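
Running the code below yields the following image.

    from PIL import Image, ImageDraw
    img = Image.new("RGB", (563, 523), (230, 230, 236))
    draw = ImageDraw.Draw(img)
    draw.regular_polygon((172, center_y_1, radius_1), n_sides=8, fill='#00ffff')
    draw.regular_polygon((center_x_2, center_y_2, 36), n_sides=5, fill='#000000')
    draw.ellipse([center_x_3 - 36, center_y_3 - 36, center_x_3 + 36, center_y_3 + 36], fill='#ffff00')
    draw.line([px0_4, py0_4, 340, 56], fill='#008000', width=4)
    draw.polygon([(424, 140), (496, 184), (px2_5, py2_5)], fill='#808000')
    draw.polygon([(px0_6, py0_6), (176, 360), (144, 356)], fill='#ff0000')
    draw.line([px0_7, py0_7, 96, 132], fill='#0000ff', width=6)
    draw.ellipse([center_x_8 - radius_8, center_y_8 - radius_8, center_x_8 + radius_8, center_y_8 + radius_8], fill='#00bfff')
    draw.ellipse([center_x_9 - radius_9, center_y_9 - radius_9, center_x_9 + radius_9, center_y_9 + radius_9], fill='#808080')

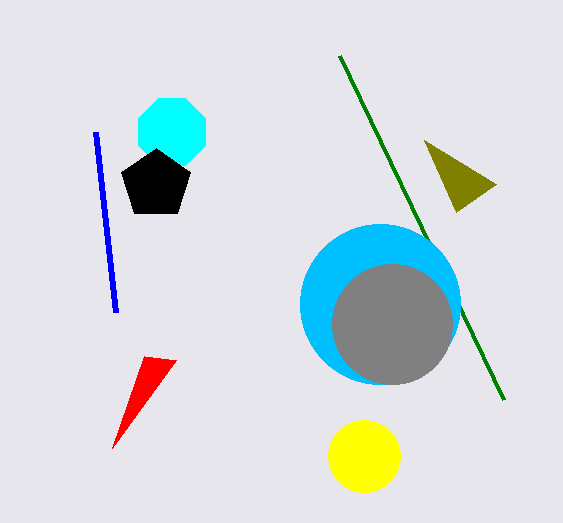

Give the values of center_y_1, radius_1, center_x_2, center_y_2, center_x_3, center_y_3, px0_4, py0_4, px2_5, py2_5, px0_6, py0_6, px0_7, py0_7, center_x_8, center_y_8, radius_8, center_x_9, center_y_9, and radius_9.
center_y_1 = 132, radius_1 = 36, center_x_2 = 156, center_y_2 = 184, center_x_3 = 364, center_y_3 = 456, px0_4 = 504, py0_4 = 400, px2_5 = 456, py2_5 = 212, px0_6 = 112, py0_6 = 448, px0_7 = 116, py0_7 = 312, center_x_8 = 380, center_y_8 = 304, radius_8 = 80, center_x_9 = 392, center_y_9 = 324, radius_9 = 60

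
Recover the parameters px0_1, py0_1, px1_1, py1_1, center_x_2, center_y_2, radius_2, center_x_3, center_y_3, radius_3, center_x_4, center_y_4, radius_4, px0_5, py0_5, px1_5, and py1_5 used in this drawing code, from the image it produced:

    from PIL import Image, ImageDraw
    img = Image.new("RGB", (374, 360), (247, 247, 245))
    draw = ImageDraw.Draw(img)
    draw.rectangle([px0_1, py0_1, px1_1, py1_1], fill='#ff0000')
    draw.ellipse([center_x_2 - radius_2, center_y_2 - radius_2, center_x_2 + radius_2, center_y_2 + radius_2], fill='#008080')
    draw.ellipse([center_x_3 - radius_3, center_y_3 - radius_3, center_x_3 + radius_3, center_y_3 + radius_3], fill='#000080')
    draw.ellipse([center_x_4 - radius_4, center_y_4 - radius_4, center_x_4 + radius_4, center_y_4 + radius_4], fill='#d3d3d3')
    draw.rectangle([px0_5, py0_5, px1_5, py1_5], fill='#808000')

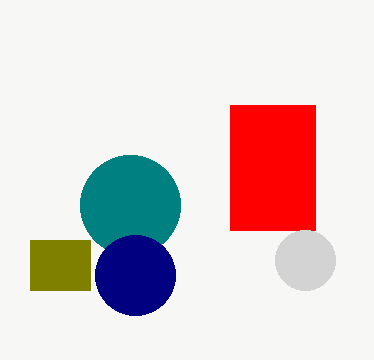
px0_1 = 230; py0_1 = 105; px1_1 = 315; py1_1 = 230; center_x_2 = 130; center_y_2 = 205; radius_2 = 50; center_x_3 = 135; center_y_3 = 275; radius_3 = 40; center_x_4 = 305; center_y_4 = 260; radius_4 = 30; px0_5 = 30; py0_5 = 240; px1_5 = 90; py1_5 = 290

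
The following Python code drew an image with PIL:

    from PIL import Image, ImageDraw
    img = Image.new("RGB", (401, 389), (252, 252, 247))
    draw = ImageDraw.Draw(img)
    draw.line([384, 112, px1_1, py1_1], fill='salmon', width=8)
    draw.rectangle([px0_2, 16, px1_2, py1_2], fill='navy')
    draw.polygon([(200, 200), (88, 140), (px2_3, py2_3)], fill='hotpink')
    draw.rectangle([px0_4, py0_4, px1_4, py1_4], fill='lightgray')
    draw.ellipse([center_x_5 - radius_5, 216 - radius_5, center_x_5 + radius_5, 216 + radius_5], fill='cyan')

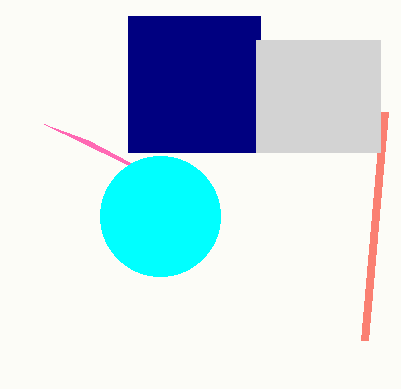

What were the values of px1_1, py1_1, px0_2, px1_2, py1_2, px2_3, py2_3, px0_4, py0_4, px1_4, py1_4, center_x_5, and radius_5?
px1_1 = 364
py1_1 = 340
px0_2 = 128
px1_2 = 260
py1_2 = 152
px2_3 = 44
py2_3 = 124
px0_4 = 256
py0_4 = 40
px1_4 = 380
py1_4 = 152
center_x_5 = 160
radius_5 = 60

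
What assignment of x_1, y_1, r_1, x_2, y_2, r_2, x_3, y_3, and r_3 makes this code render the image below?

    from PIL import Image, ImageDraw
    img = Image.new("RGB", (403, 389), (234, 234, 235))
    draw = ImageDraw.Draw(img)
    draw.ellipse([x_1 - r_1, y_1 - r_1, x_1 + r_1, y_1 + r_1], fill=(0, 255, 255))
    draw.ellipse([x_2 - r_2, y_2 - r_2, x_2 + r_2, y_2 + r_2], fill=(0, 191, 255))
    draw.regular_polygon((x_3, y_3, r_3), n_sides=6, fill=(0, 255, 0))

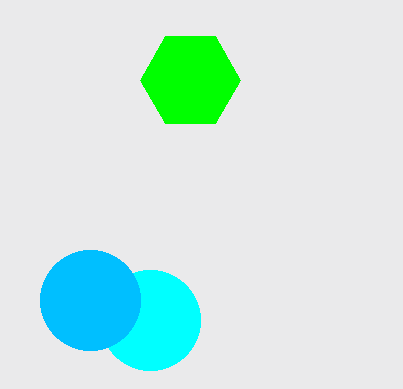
x_1 = 150, y_1 = 320, r_1 = 50, x_2 = 90, y_2 = 300, r_2 = 50, x_3 = 190, y_3 = 80, r_3 = 50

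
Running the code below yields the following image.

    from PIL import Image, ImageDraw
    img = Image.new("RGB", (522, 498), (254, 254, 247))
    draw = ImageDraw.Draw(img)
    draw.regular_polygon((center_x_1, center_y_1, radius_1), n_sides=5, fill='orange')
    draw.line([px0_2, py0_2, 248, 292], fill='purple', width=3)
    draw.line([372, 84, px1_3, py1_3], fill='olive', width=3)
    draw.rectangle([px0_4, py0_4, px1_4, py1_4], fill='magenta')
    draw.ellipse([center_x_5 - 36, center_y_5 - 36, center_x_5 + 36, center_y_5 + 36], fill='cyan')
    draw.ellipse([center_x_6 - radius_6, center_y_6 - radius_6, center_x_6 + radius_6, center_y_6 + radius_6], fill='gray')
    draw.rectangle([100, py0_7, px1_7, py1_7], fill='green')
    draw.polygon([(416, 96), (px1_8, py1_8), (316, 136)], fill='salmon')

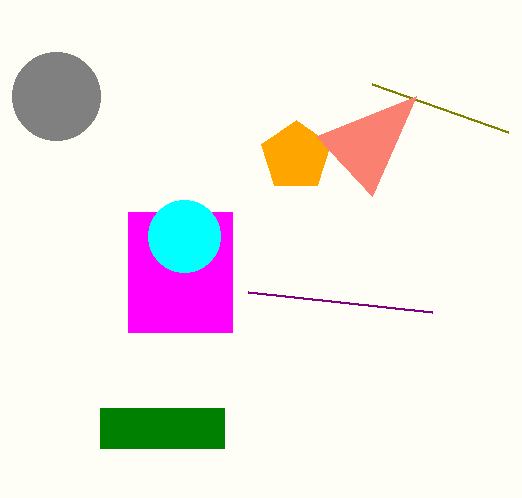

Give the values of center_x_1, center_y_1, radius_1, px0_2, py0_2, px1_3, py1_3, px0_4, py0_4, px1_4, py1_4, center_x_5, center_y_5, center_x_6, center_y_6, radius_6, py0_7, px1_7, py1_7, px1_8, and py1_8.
center_x_1 = 296; center_y_1 = 156; radius_1 = 36; px0_2 = 432; py0_2 = 312; px1_3 = 508; py1_3 = 132; px0_4 = 128; py0_4 = 212; px1_4 = 232; py1_4 = 332; center_x_5 = 184; center_y_5 = 236; center_x_6 = 56; center_y_6 = 96; radius_6 = 44; py0_7 = 408; px1_7 = 224; py1_7 = 448; px1_8 = 372; py1_8 = 196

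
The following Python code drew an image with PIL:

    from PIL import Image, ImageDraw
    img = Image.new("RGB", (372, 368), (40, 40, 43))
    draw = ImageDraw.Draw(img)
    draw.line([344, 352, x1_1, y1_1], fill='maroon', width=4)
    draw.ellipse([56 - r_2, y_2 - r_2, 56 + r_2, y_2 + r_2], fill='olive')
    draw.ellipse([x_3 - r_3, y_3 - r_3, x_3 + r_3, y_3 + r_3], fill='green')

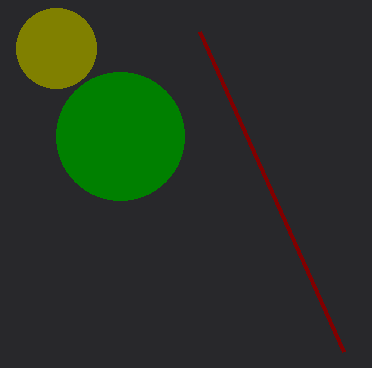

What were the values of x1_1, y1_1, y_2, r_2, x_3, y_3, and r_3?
x1_1 = 200
y1_1 = 32
y_2 = 48
r_2 = 40
x_3 = 120
y_3 = 136
r_3 = 64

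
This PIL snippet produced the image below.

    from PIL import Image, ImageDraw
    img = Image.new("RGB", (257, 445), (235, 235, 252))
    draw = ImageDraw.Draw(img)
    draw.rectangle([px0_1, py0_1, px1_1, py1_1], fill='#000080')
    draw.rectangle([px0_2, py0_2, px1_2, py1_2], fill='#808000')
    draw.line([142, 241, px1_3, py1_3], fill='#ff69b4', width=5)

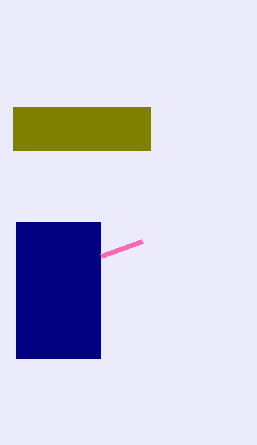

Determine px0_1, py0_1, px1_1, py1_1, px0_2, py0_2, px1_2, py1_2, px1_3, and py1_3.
px0_1 = 16; py0_1 = 222; px1_1 = 100; py1_1 = 358; px0_2 = 13; py0_2 = 107; px1_2 = 150; py1_2 = 150; px1_3 = 101; py1_3 = 256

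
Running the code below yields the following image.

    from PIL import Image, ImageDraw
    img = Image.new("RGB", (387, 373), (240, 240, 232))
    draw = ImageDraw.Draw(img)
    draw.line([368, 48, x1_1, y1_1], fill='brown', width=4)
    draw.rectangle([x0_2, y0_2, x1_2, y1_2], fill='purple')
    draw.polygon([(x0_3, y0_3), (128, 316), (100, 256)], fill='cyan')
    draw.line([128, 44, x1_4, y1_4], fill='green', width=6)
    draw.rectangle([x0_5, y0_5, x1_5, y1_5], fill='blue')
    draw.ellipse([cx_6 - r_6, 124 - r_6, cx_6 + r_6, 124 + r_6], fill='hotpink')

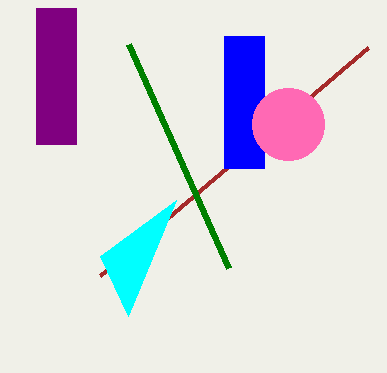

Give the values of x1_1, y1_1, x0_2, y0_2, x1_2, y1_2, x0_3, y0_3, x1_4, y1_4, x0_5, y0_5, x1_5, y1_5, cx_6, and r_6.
x1_1 = 100; y1_1 = 276; x0_2 = 36; y0_2 = 8; x1_2 = 76; y1_2 = 144; x0_3 = 176; y0_3 = 200; x1_4 = 228; y1_4 = 268; x0_5 = 224; y0_5 = 36; x1_5 = 264; y1_5 = 168; cx_6 = 288; r_6 = 36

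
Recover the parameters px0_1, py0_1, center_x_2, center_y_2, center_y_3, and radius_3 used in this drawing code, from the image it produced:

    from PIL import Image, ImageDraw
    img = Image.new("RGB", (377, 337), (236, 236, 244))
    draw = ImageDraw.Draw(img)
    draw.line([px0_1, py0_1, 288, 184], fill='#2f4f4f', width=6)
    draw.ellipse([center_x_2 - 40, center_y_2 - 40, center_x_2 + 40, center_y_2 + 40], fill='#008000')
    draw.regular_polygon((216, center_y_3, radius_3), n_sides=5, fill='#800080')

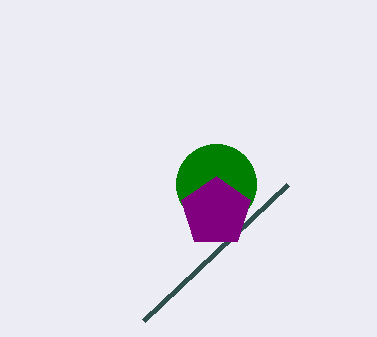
px0_1 = 144, py0_1 = 320, center_x_2 = 216, center_y_2 = 184, center_y_3 = 212, radius_3 = 36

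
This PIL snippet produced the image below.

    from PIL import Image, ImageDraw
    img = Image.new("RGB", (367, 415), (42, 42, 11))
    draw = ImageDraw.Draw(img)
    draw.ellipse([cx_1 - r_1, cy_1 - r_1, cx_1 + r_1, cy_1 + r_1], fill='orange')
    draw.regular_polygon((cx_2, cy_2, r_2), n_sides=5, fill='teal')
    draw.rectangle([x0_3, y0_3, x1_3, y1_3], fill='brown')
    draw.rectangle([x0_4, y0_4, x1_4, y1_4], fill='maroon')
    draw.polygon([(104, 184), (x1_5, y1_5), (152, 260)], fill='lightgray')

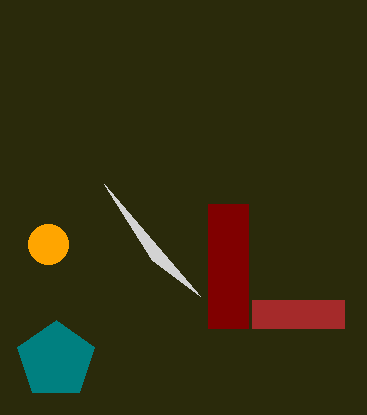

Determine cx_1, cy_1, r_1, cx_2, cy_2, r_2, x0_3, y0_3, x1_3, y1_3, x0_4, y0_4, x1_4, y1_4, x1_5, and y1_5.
cx_1 = 48, cy_1 = 244, r_1 = 20, cx_2 = 56, cy_2 = 360, r_2 = 40, x0_3 = 252, y0_3 = 300, x1_3 = 344, y1_3 = 328, x0_4 = 208, y0_4 = 204, x1_4 = 248, y1_4 = 328, x1_5 = 200, y1_5 = 296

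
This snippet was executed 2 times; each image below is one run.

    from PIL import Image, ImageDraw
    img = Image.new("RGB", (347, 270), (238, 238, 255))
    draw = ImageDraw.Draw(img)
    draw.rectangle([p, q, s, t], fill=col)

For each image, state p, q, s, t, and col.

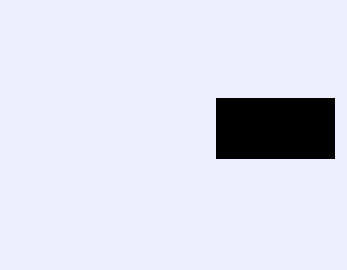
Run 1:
p = 216; q = 98; s = 334; t = 158; col = 'black'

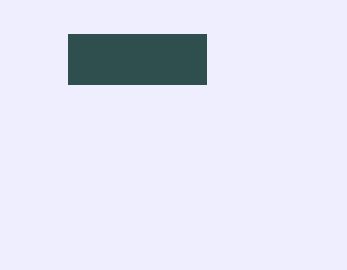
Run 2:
p = 68; q = 34; s = 206; t = 84; col = 'darkslategray'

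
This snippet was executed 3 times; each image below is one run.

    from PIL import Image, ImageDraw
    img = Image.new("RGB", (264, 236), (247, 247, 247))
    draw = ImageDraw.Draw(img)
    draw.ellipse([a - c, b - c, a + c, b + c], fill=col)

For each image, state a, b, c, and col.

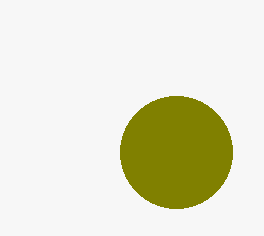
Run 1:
a = 176; b = 152; c = 56; col = 'olive'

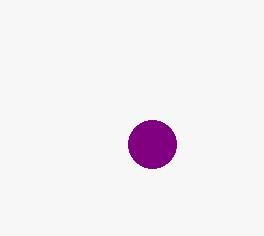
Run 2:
a = 152
b = 144
c = 24
col = 'purple'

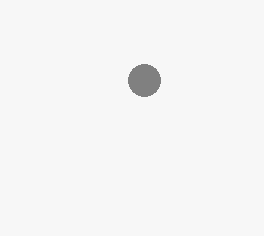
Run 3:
a = 144
b = 80
c = 16
col = 'gray'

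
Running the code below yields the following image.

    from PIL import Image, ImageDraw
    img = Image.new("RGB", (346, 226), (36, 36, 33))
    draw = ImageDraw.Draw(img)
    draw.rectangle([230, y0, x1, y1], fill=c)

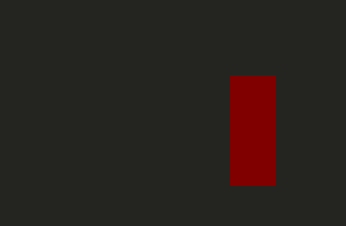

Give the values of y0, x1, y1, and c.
y0 = 75, x1 = 275, y1 = 185, c = 'maroon'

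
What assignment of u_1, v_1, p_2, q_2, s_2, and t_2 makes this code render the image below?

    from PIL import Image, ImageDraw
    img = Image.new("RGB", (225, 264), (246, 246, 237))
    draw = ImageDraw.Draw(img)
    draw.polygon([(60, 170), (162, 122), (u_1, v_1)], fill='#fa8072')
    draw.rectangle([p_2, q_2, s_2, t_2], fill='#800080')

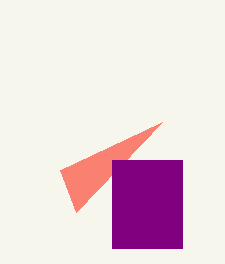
u_1 = 76
v_1 = 212
p_2 = 112
q_2 = 160
s_2 = 182
t_2 = 248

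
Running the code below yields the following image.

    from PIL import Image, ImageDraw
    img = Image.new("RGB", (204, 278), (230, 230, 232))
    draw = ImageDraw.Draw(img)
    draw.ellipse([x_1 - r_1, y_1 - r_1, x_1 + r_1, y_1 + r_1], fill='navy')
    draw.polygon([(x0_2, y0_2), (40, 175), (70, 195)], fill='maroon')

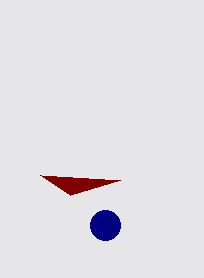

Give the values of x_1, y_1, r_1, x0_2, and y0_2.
x_1 = 105
y_1 = 225
r_1 = 15
x0_2 = 120
y0_2 = 180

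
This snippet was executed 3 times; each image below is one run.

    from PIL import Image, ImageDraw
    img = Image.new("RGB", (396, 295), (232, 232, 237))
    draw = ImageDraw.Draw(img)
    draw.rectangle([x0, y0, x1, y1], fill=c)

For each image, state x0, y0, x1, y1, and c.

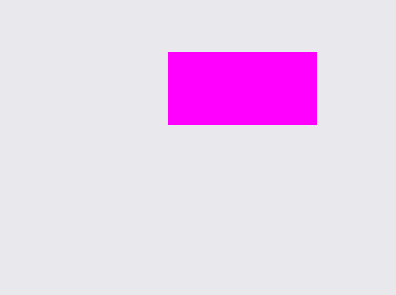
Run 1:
x0 = 168; y0 = 52; x1 = 316; y1 = 124; c = 'magenta'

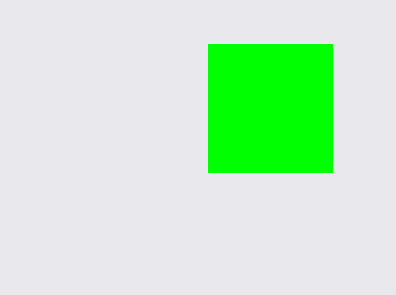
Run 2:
x0 = 208, y0 = 44, x1 = 332, y1 = 172, c = 'lime'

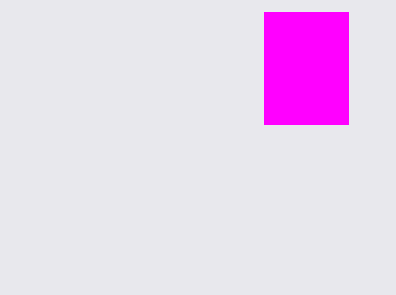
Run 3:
x0 = 264; y0 = 12; x1 = 348; y1 = 124; c = 'magenta'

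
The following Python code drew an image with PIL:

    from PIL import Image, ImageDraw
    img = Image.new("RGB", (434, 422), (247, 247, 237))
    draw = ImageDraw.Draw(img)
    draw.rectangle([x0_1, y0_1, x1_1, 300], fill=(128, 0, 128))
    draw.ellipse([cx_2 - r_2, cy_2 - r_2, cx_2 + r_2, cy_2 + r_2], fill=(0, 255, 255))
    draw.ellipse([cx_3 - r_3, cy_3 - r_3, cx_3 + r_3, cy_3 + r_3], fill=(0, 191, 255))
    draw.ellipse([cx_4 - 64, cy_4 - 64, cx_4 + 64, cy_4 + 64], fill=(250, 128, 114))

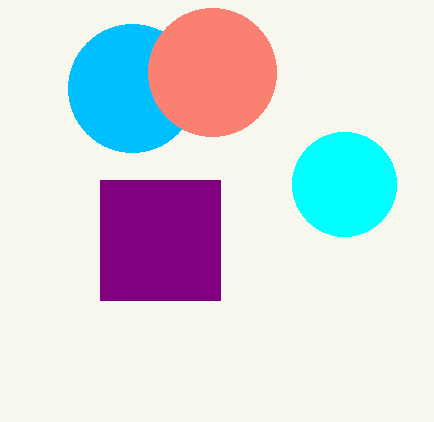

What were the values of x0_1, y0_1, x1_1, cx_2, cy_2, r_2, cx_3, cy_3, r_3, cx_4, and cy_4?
x0_1 = 100, y0_1 = 180, x1_1 = 220, cx_2 = 344, cy_2 = 184, r_2 = 52, cx_3 = 132, cy_3 = 88, r_3 = 64, cx_4 = 212, cy_4 = 72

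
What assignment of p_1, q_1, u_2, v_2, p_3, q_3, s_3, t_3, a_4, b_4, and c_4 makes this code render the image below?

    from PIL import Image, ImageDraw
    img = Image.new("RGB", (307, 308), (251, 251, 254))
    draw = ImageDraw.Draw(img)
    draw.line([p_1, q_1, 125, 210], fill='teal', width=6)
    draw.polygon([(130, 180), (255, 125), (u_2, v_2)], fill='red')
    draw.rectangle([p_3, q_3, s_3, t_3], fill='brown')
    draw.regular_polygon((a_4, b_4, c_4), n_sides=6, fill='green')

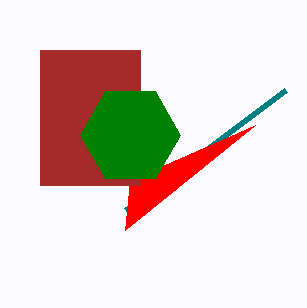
p_1 = 285; q_1 = 90; u_2 = 125; v_2 = 230; p_3 = 40; q_3 = 50; s_3 = 140; t_3 = 185; a_4 = 130; b_4 = 135; c_4 = 50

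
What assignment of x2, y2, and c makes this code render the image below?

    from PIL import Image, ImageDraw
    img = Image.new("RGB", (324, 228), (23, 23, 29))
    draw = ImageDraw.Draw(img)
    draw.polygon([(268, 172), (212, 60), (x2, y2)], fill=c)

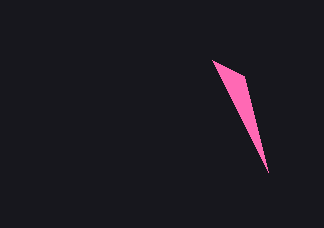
x2 = 244
y2 = 76
c = 'hotpink'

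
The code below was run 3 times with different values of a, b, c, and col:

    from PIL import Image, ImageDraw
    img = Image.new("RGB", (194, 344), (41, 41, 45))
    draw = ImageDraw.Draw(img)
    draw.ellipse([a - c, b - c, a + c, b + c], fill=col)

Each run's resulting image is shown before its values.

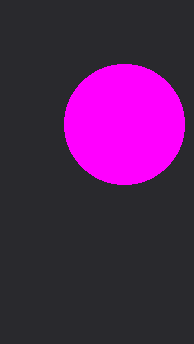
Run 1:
a = 124
b = 124
c = 60
col = 'magenta'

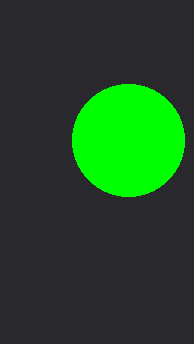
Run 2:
a = 128
b = 140
c = 56
col = 'lime'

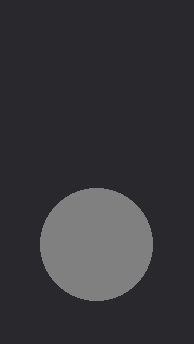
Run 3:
a = 96; b = 244; c = 56; col = 'gray'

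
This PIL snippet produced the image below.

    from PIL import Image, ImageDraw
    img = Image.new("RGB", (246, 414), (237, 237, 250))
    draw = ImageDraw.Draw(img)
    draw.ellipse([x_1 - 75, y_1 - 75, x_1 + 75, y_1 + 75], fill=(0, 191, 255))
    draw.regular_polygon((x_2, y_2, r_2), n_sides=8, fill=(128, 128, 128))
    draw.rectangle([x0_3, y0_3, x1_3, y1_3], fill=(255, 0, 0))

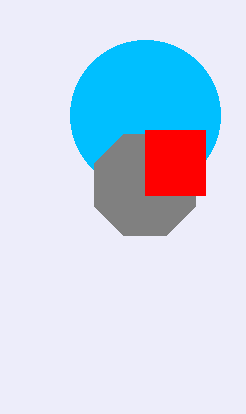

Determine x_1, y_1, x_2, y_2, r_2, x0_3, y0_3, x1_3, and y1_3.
x_1 = 145
y_1 = 115
x_2 = 145
y_2 = 185
r_2 = 55
x0_3 = 145
y0_3 = 130
x1_3 = 205
y1_3 = 195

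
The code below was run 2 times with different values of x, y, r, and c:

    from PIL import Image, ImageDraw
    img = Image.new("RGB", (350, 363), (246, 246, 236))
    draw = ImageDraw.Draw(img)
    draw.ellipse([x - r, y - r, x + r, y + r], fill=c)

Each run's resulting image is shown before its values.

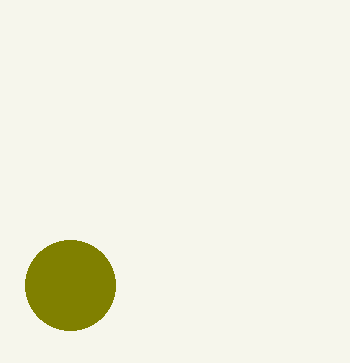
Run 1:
x = 70, y = 285, r = 45, c = 'olive'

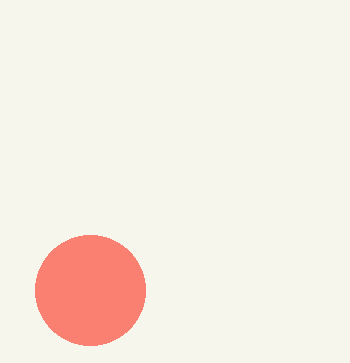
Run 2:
x = 90; y = 290; r = 55; c = 'salmon'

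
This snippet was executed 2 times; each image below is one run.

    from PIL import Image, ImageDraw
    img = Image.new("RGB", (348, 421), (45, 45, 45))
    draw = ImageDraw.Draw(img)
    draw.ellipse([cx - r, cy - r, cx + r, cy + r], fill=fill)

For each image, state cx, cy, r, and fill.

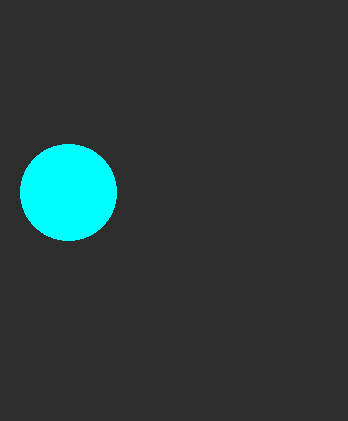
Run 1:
cx = 68
cy = 192
r = 48
fill = 'cyan'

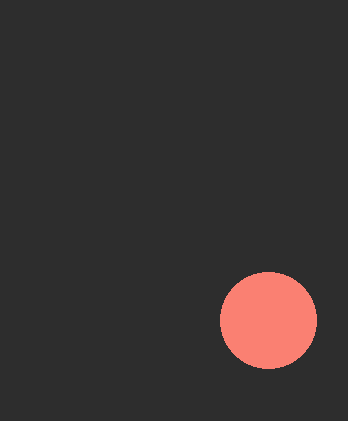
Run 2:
cx = 268, cy = 320, r = 48, fill = 'salmon'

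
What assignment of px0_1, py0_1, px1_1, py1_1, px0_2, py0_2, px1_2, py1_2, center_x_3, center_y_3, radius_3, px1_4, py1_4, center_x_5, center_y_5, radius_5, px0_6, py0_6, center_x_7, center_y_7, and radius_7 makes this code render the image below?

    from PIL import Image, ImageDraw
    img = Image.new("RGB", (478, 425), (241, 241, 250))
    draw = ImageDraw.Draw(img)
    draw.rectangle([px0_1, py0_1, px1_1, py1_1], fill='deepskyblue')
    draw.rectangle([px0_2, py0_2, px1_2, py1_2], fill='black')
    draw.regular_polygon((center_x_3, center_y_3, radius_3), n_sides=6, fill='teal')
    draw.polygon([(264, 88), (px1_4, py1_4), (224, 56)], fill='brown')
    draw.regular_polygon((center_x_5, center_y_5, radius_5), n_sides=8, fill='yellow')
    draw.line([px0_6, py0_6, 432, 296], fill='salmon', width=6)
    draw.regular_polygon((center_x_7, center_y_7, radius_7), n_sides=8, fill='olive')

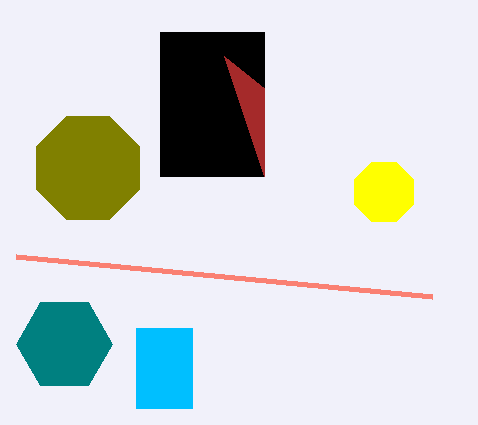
px0_1 = 136, py0_1 = 328, px1_1 = 192, py1_1 = 408, px0_2 = 160, py0_2 = 32, px1_2 = 264, py1_2 = 176, center_x_3 = 64, center_y_3 = 344, radius_3 = 48, px1_4 = 264, py1_4 = 176, center_x_5 = 384, center_y_5 = 192, radius_5 = 32, px0_6 = 16, py0_6 = 256, center_x_7 = 88, center_y_7 = 168, radius_7 = 56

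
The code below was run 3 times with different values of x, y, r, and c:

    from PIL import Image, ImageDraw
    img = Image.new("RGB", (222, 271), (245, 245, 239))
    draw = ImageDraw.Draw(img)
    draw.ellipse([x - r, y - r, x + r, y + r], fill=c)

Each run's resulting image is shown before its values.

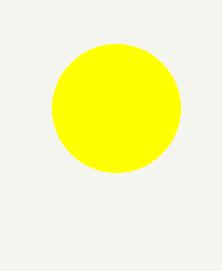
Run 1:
x = 116, y = 108, r = 64, c = 'yellow'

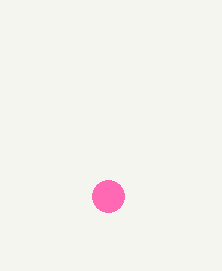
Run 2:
x = 108, y = 196, r = 16, c = 'hotpink'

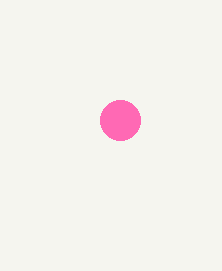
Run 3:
x = 120; y = 120; r = 20; c = 'hotpink'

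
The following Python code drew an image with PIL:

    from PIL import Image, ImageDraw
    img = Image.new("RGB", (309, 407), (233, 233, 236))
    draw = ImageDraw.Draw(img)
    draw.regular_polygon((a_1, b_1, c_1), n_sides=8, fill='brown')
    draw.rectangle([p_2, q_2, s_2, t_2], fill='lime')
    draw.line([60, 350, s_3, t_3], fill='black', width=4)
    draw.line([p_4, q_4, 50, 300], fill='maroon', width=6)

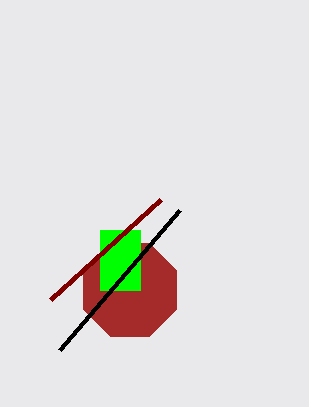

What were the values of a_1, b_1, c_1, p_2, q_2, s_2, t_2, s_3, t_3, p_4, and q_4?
a_1 = 130
b_1 = 290
c_1 = 50
p_2 = 100
q_2 = 230
s_2 = 140
t_2 = 290
s_3 = 180
t_3 = 210
p_4 = 160
q_4 = 200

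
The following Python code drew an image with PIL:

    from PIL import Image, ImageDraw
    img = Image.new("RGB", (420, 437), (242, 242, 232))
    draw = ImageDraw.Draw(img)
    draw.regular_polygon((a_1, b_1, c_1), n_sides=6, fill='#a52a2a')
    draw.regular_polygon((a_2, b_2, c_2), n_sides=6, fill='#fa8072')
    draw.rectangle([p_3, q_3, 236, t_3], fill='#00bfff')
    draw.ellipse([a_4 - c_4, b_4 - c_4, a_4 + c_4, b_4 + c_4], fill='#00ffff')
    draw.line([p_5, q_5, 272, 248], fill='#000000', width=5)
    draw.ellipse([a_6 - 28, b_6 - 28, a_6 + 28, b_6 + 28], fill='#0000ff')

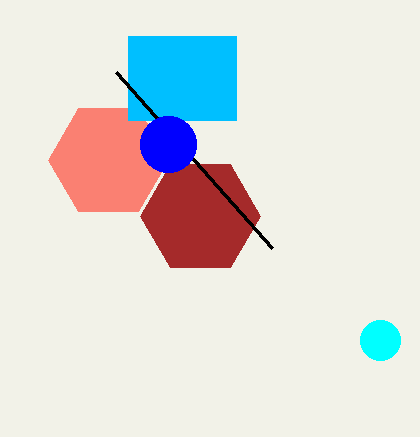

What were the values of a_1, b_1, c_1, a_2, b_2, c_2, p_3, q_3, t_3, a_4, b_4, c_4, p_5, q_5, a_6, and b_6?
a_1 = 200
b_1 = 216
c_1 = 60
a_2 = 108
b_2 = 160
c_2 = 60
p_3 = 128
q_3 = 36
t_3 = 120
a_4 = 380
b_4 = 340
c_4 = 20
p_5 = 116
q_5 = 72
a_6 = 168
b_6 = 144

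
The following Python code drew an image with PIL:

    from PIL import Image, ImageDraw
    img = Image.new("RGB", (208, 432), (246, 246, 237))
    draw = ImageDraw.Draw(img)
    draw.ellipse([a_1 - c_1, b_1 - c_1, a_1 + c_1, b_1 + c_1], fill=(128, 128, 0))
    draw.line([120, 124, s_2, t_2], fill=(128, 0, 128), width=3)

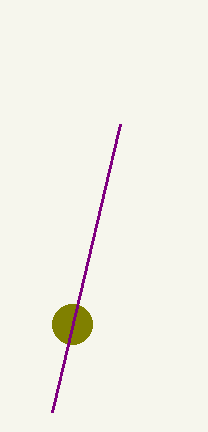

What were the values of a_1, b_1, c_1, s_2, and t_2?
a_1 = 72; b_1 = 324; c_1 = 20; s_2 = 52; t_2 = 412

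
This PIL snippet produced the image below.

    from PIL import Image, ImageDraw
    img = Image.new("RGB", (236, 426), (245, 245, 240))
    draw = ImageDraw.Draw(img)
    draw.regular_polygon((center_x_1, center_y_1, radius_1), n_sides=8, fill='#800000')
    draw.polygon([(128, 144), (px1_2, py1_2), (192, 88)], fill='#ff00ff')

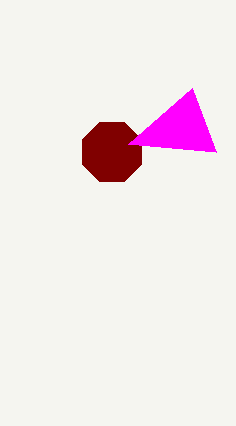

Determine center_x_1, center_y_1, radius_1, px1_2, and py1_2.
center_x_1 = 112; center_y_1 = 152; radius_1 = 32; px1_2 = 216; py1_2 = 152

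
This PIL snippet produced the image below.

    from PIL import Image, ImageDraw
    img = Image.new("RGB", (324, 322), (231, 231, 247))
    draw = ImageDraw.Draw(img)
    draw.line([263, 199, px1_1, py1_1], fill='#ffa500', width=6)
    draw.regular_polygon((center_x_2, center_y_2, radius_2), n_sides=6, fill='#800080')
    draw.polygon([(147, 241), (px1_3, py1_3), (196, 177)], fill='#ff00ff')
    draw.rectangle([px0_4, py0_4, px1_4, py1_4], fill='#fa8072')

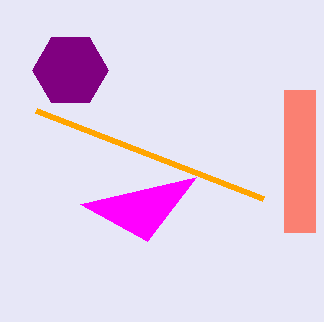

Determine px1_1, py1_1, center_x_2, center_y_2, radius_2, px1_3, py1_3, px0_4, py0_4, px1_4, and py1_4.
px1_1 = 36, py1_1 = 111, center_x_2 = 70, center_y_2 = 70, radius_2 = 38, px1_3 = 80, py1_3 = 204, px0_4 = 284, py0_4 = 90, px1_4 = 315, py1_4 = 232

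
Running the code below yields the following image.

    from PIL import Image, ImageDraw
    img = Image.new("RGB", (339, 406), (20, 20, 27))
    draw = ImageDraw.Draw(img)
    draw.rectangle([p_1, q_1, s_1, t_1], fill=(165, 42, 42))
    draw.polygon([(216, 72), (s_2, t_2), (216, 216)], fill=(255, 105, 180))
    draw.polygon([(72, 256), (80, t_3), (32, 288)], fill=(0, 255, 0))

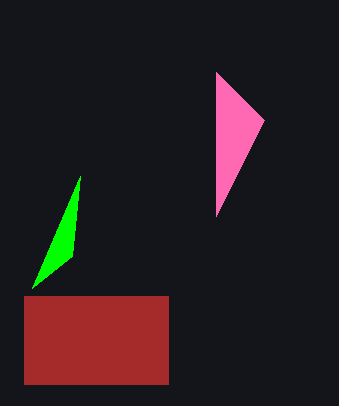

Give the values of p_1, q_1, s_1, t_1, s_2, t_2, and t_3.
p_1 = 24, q_1 = 296, s_1 = 168, t_1 = 384, s_2 = 264, t_2 = 120, t_3 = 176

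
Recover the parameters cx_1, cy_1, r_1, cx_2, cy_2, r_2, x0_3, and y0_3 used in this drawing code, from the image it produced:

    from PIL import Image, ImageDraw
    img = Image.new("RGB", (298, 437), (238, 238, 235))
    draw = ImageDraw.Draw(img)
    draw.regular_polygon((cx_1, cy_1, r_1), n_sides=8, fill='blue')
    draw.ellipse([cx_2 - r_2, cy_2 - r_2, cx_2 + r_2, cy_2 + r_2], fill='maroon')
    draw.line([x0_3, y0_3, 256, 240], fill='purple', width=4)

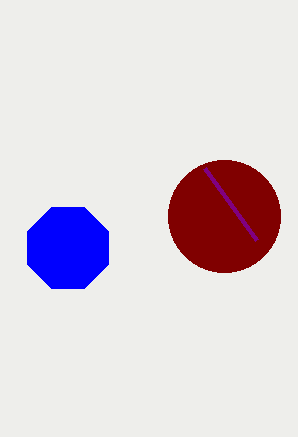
cx_1 = 68
cy_1 = 248
r_1 = 44
cx_2 = 224
cy_2 = 216
r_2 = 56
x0_3 = 204
y0_3 = 168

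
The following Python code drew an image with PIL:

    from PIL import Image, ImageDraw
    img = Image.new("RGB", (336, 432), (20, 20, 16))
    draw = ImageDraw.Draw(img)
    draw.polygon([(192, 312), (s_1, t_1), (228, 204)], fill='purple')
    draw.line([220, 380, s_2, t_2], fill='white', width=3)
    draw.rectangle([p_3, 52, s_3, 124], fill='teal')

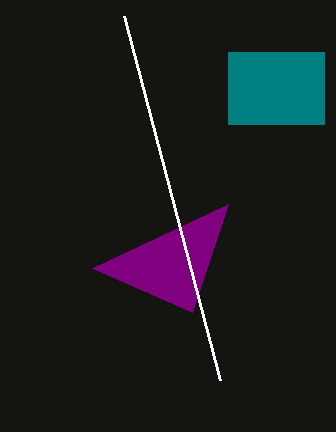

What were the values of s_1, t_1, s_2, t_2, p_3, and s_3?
s_1 = 92
t_1 = 268
s_2 = 124
t_2 = 16
p_3 = 228
s_3 = 324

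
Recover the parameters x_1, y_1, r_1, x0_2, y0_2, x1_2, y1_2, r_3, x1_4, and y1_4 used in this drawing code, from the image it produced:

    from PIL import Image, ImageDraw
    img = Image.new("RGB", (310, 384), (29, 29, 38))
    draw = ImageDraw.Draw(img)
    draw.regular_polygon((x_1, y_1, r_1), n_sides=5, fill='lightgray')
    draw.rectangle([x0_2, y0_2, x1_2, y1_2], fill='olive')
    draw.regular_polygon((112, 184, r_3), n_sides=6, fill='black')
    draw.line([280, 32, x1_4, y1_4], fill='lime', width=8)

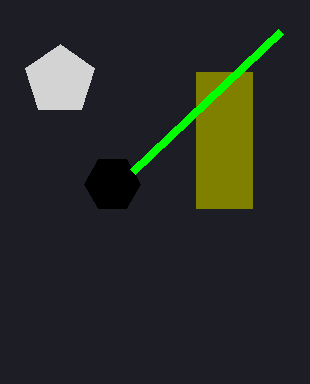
x_1 = 60
y_1 = 80
r_1 = 36
x0_2 = 196
y0_2 = 72
x1_2 = 252
y1_2 = 208
r_3 = 28
x1_4 = 132
y1_4 = 172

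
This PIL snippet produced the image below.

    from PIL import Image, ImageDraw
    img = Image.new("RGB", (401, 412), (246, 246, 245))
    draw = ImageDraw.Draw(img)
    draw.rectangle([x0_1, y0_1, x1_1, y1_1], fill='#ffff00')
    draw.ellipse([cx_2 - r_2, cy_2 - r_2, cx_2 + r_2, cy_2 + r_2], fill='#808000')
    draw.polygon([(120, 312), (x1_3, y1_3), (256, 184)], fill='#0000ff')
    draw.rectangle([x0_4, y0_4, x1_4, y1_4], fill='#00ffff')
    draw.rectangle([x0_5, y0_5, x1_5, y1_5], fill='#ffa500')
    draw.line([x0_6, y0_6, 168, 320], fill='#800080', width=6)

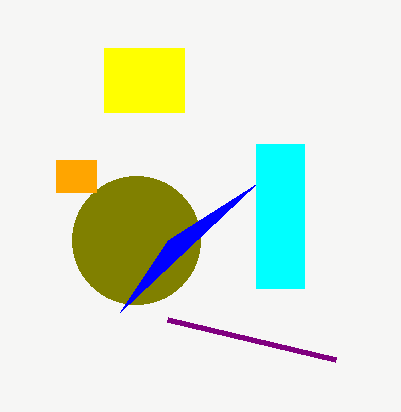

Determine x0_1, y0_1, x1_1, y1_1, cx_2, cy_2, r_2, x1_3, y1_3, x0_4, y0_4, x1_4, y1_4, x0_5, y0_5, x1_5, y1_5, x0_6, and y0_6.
x0_1 = 104; y0_1 = 48; x1_1 = 184; y1_1 = 112; cx_2 = 136; cy_2 = 240; r_2 = 64; x1_3 = 168; y1_3 = 240; x0_4 = 256; y0_4 = 144; x1_4 = 304; y1_4 = 288; x0_5 = 56; y0_5 = 160; x1_5 = 96; y1_5 = 192; x0_6 = 336; y0_6 = 360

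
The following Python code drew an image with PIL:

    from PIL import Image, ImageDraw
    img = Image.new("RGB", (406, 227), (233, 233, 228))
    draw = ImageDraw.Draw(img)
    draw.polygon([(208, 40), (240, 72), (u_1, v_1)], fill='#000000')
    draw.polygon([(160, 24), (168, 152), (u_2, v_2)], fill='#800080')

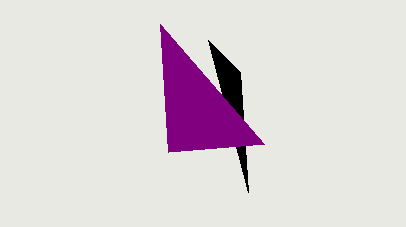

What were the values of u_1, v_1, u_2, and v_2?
u_1 = 248, v_1 = 192, u_2 = 264, v_2 = 144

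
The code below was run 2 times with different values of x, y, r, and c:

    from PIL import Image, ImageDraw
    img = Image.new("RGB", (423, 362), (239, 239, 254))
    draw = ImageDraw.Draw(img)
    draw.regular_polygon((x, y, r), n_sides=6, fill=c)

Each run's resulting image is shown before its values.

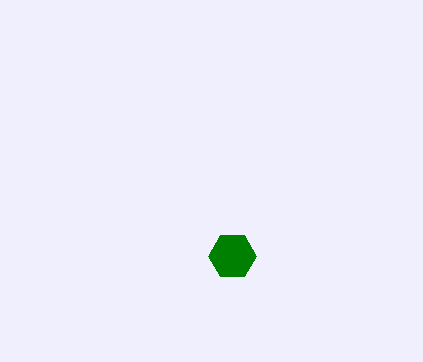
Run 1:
x = 232, y = 256, r = 24, c = 'green'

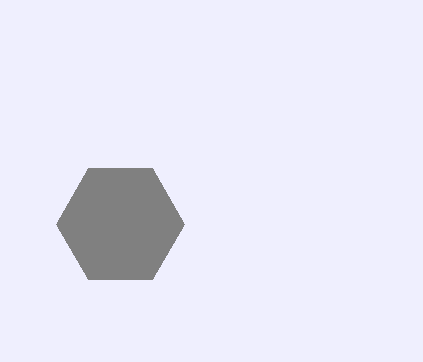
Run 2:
x = 120
y = 224
r = 64
c = 'gray'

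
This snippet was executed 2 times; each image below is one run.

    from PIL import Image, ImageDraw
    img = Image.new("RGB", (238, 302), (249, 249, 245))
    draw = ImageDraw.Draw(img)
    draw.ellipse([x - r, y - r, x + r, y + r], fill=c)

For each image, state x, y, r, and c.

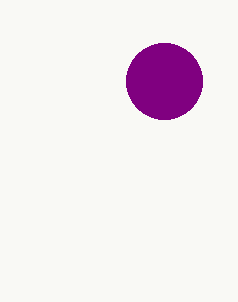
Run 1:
x = 164, y = 81, r = 38, c = 'purple'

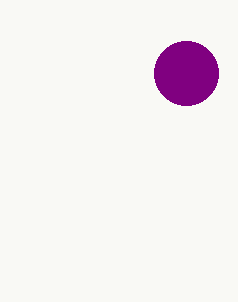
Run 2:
x = 186
y = 73
r = 32
c = 'purple'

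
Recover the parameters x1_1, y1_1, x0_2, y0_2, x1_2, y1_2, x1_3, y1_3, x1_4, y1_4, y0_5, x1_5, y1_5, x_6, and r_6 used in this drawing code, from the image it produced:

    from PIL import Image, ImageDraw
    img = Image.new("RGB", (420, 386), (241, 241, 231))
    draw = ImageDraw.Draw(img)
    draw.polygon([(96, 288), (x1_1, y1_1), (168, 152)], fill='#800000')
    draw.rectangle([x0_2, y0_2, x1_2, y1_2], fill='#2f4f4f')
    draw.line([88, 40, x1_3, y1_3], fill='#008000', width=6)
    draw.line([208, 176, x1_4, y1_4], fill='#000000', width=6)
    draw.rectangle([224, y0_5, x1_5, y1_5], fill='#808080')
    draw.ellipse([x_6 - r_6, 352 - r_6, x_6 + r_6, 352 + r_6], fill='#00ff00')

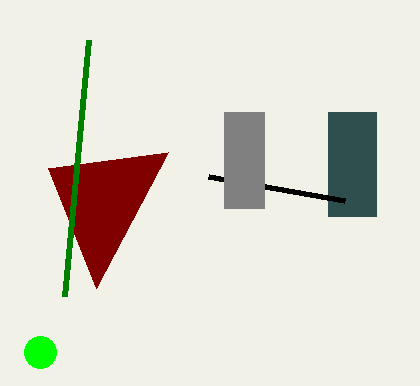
x1_1 = 48, y1_1 = 168, x0_2 = 328, y0_2 = 112, x1_2 = 376, y1_2 = 216, x1_3 = 64, y1_3 = 296, x1_4 = 344, y1_4 = 200, y0_5 = 112, x1_5 = 264, y1_5 = 208, x_6 = 40, r_6 = 16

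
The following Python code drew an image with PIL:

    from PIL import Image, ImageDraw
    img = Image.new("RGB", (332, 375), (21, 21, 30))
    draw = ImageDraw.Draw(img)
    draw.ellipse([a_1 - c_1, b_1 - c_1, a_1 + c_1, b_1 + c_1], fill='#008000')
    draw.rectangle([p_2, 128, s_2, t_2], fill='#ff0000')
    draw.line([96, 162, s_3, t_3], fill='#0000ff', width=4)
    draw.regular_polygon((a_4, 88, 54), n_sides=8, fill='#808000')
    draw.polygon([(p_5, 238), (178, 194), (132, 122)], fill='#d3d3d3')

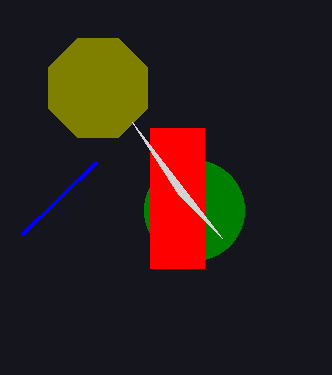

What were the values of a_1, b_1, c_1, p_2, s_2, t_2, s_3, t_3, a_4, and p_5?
a_1 = 194, b_1 = 210, c_1 = 50, p_2 = 150, s_2 = 204, t_2 = 268, s_3 = 22, t_3 = 234, a_4 = 98, p_5 = 222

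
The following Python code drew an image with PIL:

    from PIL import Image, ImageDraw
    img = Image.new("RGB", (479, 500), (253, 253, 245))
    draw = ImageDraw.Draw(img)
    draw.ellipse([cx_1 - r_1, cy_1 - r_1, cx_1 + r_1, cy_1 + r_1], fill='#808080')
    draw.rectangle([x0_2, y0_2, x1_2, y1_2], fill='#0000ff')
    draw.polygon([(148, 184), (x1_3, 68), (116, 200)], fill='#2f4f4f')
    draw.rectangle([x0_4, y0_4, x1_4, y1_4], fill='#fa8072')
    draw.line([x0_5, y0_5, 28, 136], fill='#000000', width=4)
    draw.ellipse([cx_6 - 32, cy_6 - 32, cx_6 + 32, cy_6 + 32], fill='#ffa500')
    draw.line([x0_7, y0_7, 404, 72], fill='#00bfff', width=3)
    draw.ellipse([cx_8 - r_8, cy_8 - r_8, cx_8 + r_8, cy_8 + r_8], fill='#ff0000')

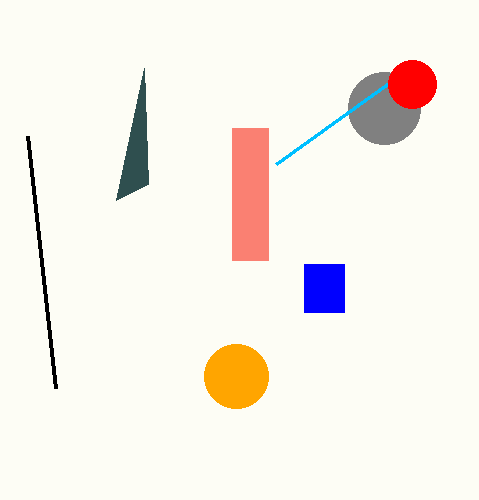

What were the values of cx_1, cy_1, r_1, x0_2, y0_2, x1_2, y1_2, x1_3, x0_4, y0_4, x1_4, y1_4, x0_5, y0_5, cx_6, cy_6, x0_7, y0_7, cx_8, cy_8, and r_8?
cx_1 = 384
cy_1 = 108
r_1 = 36
x0_2 = 304
y0_2 = 264
x1_2 = 344
y1_2 = 312
x1_3 = 144
x0_4 = 232
y0_4 = 128
x1_4 = 268
y1_4 = 260
x0_5 = 56
y0_5 = 388
cx_6 = 236
cy_6 = 376
x0_7 = 276
y0_7 = 164
cx_8 = 412
cy_8 = 84
r_8 = 24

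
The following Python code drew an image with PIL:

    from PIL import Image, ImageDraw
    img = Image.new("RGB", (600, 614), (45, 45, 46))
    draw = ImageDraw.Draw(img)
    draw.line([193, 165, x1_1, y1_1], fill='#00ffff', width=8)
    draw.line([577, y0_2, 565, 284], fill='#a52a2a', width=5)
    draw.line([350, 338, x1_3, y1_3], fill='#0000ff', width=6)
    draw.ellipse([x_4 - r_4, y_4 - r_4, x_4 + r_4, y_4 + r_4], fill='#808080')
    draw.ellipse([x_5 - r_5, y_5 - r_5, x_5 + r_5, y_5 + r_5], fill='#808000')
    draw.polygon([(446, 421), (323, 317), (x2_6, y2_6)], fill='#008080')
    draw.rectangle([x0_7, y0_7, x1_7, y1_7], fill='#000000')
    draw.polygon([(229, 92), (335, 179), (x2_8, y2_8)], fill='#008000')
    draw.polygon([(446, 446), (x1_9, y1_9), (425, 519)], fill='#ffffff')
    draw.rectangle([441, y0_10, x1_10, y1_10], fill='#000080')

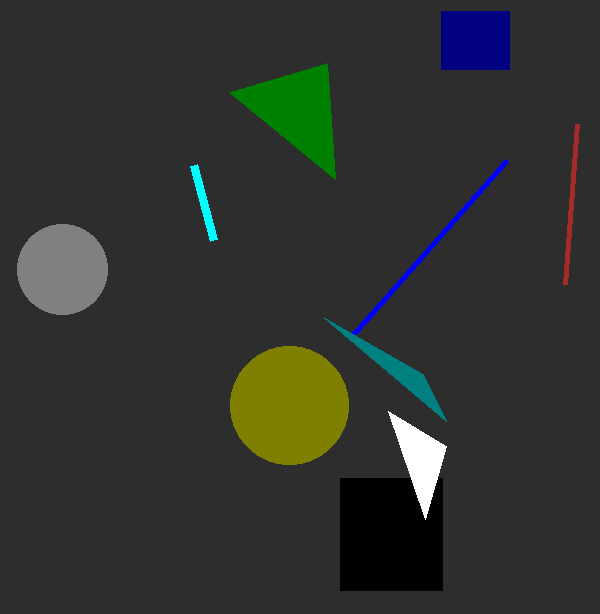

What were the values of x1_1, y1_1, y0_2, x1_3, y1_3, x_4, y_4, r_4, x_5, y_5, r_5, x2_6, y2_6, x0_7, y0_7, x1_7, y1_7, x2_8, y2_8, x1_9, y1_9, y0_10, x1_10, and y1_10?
x1_1 = 213, y1_1 = 240, y0_2 = 124, x1_3 = 507, y1_3 = 160, x_4 = 62, y_4 = 269, r_4 = 45, x_5 = 289, y_5 = 405, r_5 = 59, x2_6 = 423, y2_6 = 374, x0_7 = 340, y0_7 = 478, x1_7 = 442, y1_7 = 590, x2_8 = 327, y2_8 = 63, x1_9 = 388, y1_9 = 411, y0_10 = 11, x1_10 = 509, y1_10 = 69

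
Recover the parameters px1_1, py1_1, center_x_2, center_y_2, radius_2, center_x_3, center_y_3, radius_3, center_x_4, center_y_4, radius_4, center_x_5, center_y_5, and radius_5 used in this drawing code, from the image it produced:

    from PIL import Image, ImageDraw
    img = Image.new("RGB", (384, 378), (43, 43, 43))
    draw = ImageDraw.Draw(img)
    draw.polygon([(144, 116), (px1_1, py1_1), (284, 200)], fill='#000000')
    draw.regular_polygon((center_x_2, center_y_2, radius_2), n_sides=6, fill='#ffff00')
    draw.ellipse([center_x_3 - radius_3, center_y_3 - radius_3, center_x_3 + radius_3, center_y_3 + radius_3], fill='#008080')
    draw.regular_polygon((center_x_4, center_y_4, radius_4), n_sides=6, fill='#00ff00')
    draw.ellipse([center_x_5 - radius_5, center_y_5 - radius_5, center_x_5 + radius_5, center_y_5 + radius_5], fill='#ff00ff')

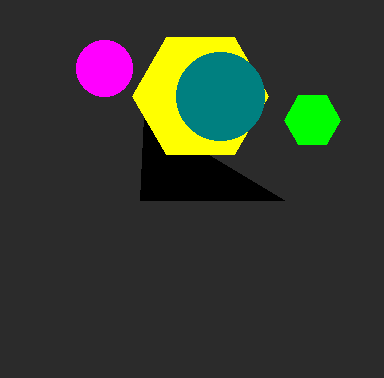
px1_1 = 140; py1_1 = 200; center_x_2 = 200; center_y_2 = 96; radius_2 = 68; center_x_3 = 220; center_y_3 = 96; radius_3 = 44; center_x_4 = 312; center_y_4 = 120; radius_4 = 28; center_x_5 = 104; center_y_5 = 68; radius_5 = 28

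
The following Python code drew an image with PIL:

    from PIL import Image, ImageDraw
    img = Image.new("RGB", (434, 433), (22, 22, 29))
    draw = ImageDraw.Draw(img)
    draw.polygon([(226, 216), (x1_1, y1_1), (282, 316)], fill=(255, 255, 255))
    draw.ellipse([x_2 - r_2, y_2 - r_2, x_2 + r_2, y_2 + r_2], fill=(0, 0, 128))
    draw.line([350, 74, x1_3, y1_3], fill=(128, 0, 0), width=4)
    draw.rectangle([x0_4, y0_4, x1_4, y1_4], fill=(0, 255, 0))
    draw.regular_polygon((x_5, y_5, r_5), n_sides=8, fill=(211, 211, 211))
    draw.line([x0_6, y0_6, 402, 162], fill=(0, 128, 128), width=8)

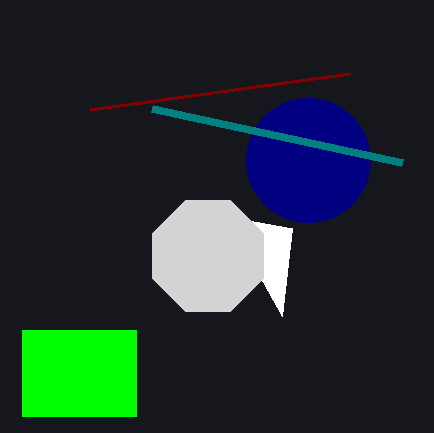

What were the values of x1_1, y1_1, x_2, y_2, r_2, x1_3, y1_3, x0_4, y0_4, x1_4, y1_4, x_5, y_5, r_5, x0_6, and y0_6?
x1_1 = 292, y1_1 = 228, x_2 = 308, y_2 = 160, r_2 = 62, x1_3 = 90, y1_3 = 110, x0_4 = 22, y0_4 = 330, x1_4 = 136, y1_4 = 416, x_5 = 208, y_5 = 256, r_5 = 60, x0_6 = 152, y0_6 = 108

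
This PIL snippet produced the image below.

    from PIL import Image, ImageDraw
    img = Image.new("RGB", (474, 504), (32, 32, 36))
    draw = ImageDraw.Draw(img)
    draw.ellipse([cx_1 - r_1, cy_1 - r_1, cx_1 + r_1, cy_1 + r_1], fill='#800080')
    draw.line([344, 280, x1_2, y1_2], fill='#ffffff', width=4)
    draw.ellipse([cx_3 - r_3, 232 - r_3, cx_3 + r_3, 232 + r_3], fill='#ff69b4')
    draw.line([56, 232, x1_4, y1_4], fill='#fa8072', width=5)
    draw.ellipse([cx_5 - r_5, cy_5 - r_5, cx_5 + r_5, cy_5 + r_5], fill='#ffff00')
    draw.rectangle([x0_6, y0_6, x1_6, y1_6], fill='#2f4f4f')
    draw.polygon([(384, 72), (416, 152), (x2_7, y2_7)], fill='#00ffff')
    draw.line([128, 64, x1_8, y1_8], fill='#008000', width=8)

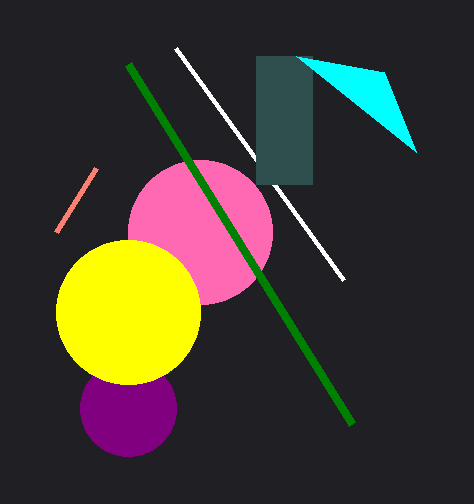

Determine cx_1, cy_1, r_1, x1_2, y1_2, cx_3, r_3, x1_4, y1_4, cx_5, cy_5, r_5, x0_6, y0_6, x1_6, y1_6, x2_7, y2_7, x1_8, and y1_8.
cx_1 = 128; cy_1 = 408; r_1 = 48; x1_2 = 176; y1_2 = 48; cx_3 = 200; r_3 = 72; x1_4 = 96; y1_4 = 168; cx_5 = 128; cy_5 = 312; r_5 = 72; x0_6 = 256; y0_6 = 56; x1_6 = 312; y1_6 = 184; x2_7 = 296; y2_7 = 56; x1_8 = 352; y1_8 = 424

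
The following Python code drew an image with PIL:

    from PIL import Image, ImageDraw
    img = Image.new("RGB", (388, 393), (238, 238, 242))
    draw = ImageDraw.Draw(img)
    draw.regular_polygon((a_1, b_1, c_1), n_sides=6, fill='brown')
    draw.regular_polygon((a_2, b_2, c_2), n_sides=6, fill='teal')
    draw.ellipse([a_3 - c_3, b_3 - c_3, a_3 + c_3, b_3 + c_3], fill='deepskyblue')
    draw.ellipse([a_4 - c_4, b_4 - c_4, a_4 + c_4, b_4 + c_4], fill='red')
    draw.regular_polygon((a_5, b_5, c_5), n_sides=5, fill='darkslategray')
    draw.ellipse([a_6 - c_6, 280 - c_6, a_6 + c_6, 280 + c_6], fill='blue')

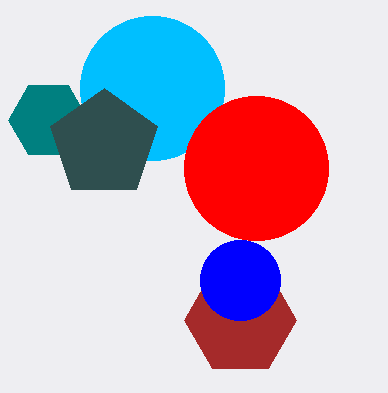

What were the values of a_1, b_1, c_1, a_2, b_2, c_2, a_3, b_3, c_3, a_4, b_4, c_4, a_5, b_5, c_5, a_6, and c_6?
a_1 = 240
b_1 = 320
c_1 = 56
a_2 = 48
b_2 = 120
c_2 = 40
a_3 = 152
b_3 = 88
c_3 = 72
a_4 = 256
b_4 = 168
c_4 = 72
a_5 = 104
b_5 = 144
c_5 = 56
a_6 = 240
c_6 = 40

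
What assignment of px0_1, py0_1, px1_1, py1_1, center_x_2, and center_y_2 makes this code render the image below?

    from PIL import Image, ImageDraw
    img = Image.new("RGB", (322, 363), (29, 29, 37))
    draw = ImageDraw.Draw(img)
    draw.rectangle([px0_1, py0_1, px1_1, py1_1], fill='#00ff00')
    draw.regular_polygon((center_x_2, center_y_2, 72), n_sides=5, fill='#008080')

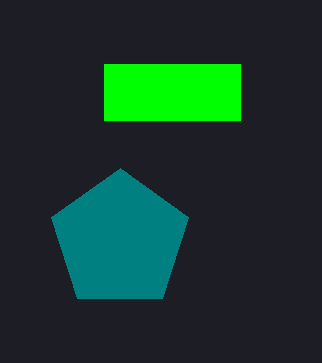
px0_1 = 104, py0_1 = 64, px1_1 = 240, py1_1 = 120, center_x_2 = 120, center_y_2 = 240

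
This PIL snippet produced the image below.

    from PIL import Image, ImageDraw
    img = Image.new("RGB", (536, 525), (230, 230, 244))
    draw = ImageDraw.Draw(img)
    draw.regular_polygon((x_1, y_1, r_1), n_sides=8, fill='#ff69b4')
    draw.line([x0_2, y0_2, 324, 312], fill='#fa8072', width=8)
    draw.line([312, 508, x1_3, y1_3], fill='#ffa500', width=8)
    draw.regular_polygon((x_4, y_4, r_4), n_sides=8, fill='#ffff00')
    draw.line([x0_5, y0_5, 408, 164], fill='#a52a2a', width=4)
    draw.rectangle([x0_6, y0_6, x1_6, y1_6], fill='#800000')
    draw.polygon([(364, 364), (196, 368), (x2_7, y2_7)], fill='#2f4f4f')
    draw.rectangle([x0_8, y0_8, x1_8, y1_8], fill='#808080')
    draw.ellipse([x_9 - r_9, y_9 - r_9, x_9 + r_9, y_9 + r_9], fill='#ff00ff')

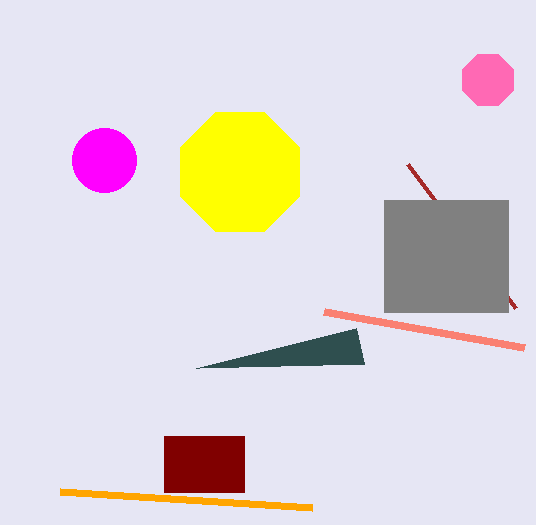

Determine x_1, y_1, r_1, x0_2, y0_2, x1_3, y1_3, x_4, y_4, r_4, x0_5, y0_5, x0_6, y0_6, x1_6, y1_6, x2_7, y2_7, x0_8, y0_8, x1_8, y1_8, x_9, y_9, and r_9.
x_1 = 488; y_1 = 80; r_1 = 28; x0_2 = 524; y0_2 = 348; x1_3 = 60; y1_3 = 492; x_4 = 240; y_4 = 172; r_4 = 64; x0_5 = 516; y0_5 = 308; x0_6 = 164; y0_6 = 436; x1_6 = 244; y1_6 = 492; x2_7 = 356; y2_7 = 328; x0_8 = 384; y0_8 = 200; x1_8 = 508; y1_8 = 312; x_9 = 104; y_9 = 160; r_9 = 32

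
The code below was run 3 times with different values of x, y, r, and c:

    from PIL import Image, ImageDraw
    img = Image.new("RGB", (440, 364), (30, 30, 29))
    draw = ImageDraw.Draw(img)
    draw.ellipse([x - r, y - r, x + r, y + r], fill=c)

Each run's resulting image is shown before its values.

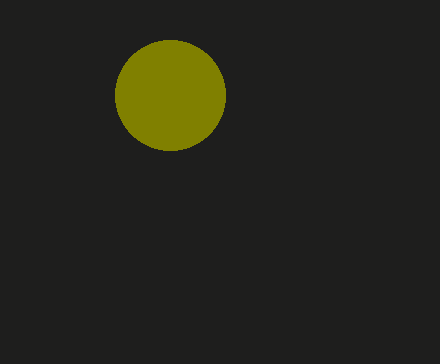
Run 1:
x = 170, y = 95, r = 55, c = 'olive'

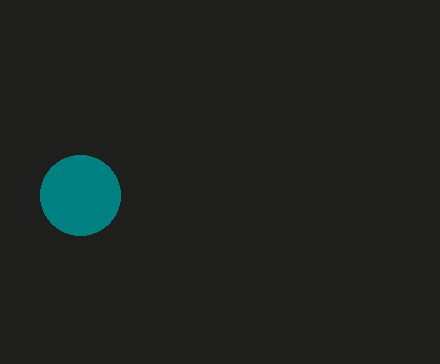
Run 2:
x = 80; y = 195; r = 40; c = 'teal'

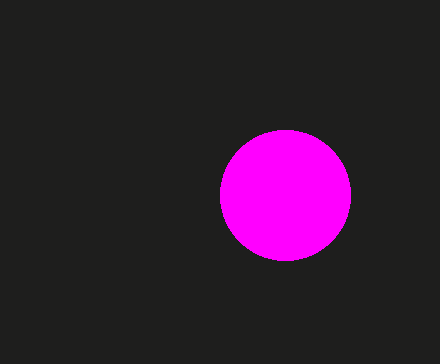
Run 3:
x = 285; y = 195; r = 65; c = 'magenta'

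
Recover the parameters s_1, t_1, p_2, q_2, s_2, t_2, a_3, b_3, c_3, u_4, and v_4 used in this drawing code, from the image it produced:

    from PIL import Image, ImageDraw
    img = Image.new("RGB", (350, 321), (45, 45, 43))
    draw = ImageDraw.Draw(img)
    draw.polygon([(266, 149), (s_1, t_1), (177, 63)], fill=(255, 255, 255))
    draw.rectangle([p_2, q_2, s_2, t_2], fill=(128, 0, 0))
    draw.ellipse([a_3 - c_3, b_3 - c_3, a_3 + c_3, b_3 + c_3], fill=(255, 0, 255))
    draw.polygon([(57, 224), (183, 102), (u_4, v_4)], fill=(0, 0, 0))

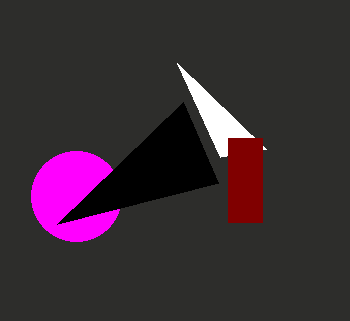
s_1 = 220; t_1 = 157; p_2 = 228; q_2 = 138; s_2 = 262; t_2 = 222; a_3 = 76; b_3 = 196; c_3 = 45; u_4 = 218; v_4 = 183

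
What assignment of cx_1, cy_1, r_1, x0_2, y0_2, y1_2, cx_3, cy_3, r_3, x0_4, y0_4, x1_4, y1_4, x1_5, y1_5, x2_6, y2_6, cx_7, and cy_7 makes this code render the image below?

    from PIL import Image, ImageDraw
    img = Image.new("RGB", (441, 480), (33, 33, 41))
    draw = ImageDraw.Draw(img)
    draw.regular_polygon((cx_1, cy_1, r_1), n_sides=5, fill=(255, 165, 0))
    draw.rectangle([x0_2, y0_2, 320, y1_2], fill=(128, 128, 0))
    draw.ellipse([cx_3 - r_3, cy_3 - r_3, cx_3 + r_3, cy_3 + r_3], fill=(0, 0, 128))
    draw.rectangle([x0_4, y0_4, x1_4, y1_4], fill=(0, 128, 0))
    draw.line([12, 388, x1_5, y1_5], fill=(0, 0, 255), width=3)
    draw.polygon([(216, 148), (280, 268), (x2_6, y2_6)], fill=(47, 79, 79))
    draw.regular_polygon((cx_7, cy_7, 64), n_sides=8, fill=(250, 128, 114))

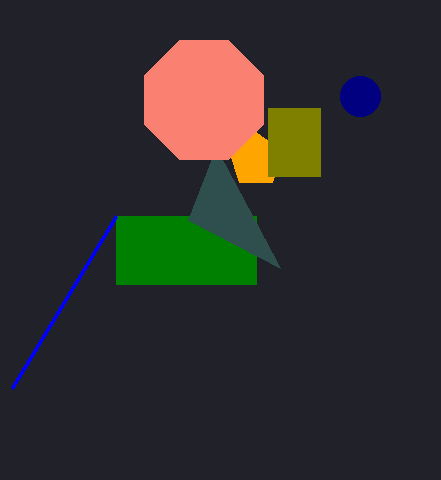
cx_1 = 256, cy_1 = 160, r_1 = 28, x0_2 = 268, y0_2 = 108, y1_2 = 176, cx_3 = 360, cy_3 = 96, r_3 = 20, x0_4 = 116, y0_4 = 216, x1_4 = 256, y1_4 = 284, x1_5 = 116, y1_5 = 216, x2_6 = 188, y2_6 = 220, cx_7 = 204, cy_7 = 100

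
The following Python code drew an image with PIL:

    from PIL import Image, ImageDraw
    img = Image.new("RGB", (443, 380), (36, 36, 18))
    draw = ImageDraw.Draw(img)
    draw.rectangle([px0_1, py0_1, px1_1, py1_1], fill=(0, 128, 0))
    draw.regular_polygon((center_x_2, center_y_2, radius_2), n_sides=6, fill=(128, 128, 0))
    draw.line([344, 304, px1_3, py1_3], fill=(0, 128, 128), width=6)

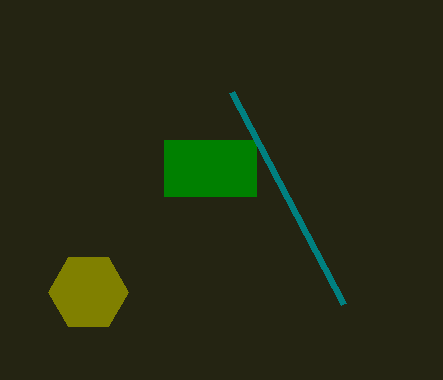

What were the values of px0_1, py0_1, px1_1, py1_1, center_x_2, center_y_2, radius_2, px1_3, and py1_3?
px0_1 = 164
py0_1 = 140
px1_1 = 256
py1_1 = 196
center_x_2 = 88
center_y_2 = 292
radius_2 = 40
px1_3 = 232
py1_3 = 92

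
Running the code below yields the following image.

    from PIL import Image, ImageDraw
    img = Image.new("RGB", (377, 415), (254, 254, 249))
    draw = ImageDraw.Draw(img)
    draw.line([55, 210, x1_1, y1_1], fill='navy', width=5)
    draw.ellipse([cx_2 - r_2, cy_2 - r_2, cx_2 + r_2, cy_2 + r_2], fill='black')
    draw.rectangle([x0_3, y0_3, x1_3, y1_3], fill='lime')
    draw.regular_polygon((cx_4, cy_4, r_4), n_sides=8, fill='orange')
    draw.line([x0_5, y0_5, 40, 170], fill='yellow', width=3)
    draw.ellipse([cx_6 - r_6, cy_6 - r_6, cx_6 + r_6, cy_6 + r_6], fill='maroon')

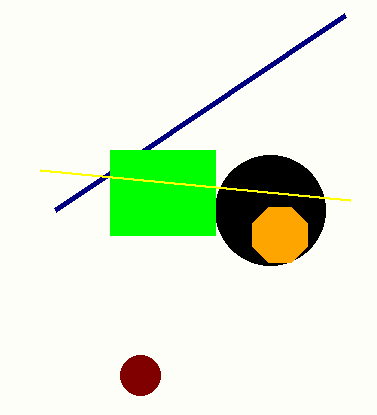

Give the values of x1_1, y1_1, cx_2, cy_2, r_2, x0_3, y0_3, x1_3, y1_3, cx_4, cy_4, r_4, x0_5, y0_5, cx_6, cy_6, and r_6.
x1_1 = 345
y1_1 = 15
cx_2 = 270
cy_2 = 210
r_2 = 55
x0_3 = 110
y0_3 = 150
x1_3 = 215
y1_3 = 235
cx_4 = 280
cy_4 = 235
r_4 = 30
x0_5 = 350
y0_5 = 200
cx_6 = 140
cy_6 = 375
r_6 = 20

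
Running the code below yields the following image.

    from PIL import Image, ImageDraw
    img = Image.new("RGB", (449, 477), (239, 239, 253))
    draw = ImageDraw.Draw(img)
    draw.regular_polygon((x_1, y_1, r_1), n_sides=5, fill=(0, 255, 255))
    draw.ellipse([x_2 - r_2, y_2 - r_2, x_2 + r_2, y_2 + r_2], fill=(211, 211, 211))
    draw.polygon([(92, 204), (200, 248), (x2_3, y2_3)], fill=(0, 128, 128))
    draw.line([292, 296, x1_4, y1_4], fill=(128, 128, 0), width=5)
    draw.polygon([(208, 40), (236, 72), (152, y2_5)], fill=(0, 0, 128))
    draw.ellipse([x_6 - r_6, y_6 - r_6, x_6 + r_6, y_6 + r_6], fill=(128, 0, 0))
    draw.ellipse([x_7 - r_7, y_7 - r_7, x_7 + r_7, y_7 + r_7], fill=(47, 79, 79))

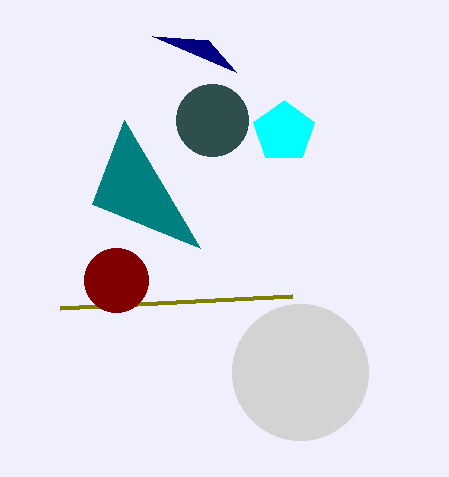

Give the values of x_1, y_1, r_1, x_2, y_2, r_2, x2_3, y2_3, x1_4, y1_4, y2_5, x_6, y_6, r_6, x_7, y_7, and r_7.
x_1 = 284; y_1 = 132; r_1 = 32; x_2 = 300; y_2 = 372; r_2 = 68; x2_3 = 124; y2_3 = 120; x1_4 = 60; y1_4 = 308; y2_5 = 36; x_6 = 116; y_6 = 280; r_6 = 32; x_7 = 212; y_7 = 120; r_7 = 36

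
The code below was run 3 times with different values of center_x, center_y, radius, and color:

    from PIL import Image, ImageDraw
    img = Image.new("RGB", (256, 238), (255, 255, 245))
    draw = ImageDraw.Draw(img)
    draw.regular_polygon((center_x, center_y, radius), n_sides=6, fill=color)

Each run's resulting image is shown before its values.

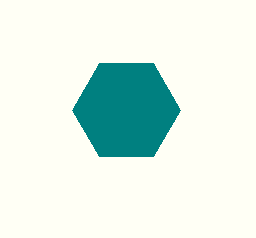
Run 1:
center_x = 126; center_y = 110; radius = 54; color = 'teal'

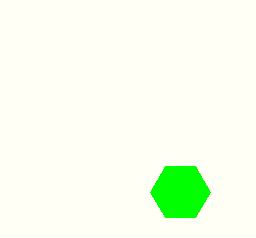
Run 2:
center_x = 180
center_y = 192
radius = 30
color = 'lime'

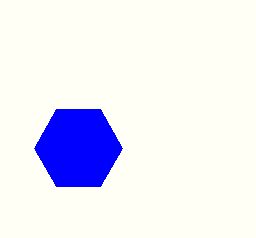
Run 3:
center_x = 78; center_y = 148; radius = 44; color = 'blue'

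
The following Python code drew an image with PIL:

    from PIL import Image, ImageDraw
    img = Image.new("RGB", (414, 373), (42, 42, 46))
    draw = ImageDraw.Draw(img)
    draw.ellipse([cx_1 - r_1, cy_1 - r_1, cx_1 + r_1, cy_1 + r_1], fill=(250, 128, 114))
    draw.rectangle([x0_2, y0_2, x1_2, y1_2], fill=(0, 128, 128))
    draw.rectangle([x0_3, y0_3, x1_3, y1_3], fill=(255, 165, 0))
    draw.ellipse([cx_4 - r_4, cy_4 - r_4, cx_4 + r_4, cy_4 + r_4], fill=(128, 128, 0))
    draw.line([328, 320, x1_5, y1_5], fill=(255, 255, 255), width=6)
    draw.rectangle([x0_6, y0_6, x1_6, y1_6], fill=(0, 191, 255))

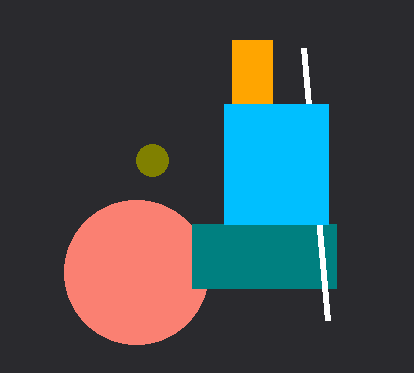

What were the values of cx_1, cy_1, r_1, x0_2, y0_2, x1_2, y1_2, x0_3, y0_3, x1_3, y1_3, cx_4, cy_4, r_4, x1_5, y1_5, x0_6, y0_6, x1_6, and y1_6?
cx_1 = 136; cy_1 = 272; r_1 = 72; x0_2 = 192; y0_2 = 224; x1_2 = 336; y1_2 = 288; x0_3 = 232; y0_3 = 40; x1_3 = 272; y1_3 = 104; cx_4 = 152; cy_4 = 160; r_4 = 16; x1_5 = 304; y1_5 = 48; x0_6 = 224; y0_6 = 104; x1_6 = 328; y1_6 = 224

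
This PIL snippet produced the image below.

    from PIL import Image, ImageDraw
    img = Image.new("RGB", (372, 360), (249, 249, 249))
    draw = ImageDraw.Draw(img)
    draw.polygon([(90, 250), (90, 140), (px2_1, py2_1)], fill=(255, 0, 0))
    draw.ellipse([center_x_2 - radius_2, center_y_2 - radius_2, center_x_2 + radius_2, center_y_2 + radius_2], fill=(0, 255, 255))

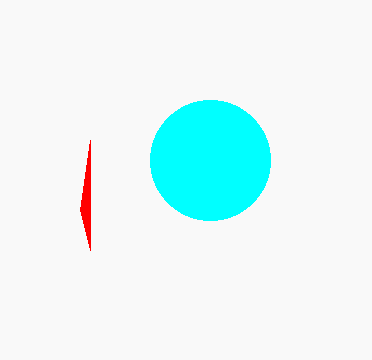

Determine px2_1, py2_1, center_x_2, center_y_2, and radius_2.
px2_1 = 80, py2_1 = 210, center_x_2 = 210, center_y_2 = 160, radius_2 = 60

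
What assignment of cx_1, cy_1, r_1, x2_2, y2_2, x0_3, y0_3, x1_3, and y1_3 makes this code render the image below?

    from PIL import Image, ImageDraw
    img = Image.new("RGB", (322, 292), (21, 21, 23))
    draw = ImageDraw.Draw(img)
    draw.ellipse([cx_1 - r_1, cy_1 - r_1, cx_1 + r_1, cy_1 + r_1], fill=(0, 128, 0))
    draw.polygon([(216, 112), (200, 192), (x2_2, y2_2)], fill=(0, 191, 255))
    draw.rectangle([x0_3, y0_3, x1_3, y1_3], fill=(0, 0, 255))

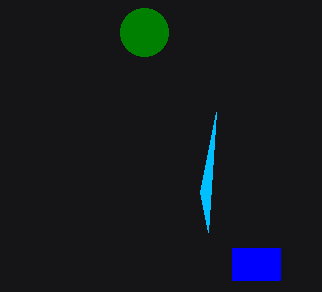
cx_1 = 144
cy_1 = 32
r_1 = 24
x2_2 = 208
y2_2 = 232
x0_3 = 232
y0_3 = 248
x1_3 = 280
y1_3 = 280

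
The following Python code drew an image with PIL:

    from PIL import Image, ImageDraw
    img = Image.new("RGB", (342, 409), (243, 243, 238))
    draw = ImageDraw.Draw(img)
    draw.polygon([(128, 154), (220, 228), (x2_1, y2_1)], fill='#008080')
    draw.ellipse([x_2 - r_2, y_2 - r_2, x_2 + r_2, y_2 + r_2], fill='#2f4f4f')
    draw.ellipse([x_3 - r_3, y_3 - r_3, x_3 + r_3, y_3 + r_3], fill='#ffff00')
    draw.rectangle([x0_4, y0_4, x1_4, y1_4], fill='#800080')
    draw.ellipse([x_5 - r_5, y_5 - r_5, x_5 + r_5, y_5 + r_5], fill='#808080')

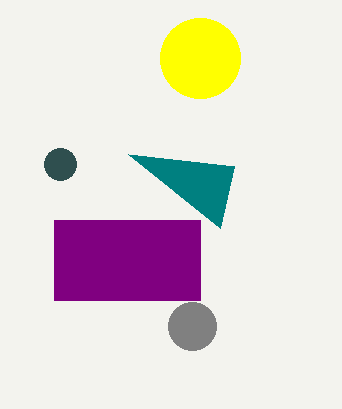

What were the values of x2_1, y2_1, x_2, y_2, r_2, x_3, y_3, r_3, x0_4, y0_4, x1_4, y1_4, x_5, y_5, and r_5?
x2_1 = 234; y2_1 = 166; x_2 = 60; y_2 = 164; r_2 = 16; x_3 = 200; y_3 = 58; r_3 = 40; x0_4 = 54; y0_4 = 220; x1_4 = 200; y1_4 = 300; x_5 = 192; y_5 = 326; r_5 = 24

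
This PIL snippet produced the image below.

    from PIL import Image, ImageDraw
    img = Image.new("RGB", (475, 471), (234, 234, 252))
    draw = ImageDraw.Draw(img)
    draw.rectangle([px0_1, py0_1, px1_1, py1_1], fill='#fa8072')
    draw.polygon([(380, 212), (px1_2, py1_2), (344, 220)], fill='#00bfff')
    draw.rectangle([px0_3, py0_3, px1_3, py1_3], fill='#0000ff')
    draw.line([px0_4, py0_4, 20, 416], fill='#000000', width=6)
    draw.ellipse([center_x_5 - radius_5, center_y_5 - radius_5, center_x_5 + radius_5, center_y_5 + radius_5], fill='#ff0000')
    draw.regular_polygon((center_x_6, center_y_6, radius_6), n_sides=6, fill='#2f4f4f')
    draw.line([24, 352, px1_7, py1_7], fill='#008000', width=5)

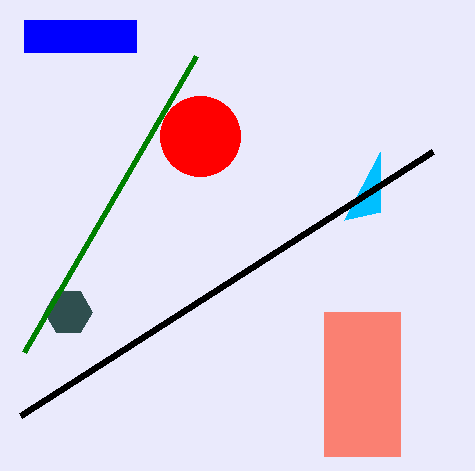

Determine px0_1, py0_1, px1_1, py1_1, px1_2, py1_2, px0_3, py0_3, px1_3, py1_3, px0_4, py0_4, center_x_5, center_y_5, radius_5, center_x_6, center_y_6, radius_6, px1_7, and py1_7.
px0_1 = 324, py0_1 = 312, px1_1 = 400, py1_1 = 456, px1_2 = 380, py1_2 = 152, px0_3 = 24, py0_3 = 20, px1_3 = 136, py1_3 = 52, px0_4 = 432, py0_4 = 152, center_x_5 = 200, center_y_5 = 136, radius_5 = 40, center_x_6 = 68, center_y_6 = 312, radius_6 = 24, px1_7 = 196, py1_7 = 56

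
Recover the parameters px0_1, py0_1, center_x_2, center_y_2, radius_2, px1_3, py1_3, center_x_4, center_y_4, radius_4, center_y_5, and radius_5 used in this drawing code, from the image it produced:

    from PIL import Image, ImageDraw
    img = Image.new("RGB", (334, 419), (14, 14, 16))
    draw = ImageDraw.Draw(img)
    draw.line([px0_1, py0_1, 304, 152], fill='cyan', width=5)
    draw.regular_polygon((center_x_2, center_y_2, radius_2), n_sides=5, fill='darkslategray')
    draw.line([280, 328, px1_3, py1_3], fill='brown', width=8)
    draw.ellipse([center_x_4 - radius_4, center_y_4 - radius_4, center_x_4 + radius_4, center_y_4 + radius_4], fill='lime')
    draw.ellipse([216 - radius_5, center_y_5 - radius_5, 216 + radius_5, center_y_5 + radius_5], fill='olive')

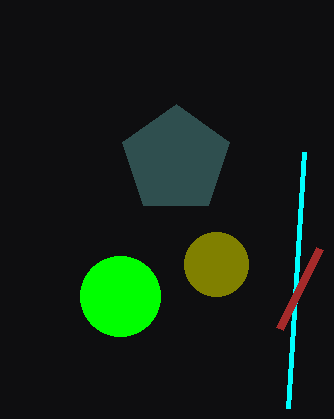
px0_1 = 288, py0_1 = 408, center_x_2 = 176, center_y_2 = 160, radius_2 = 56, px1_3 = 320, py1_3 = 248, center_x_4 = 120, center_y_4 = 296, radius_4 = 40, center_y_5 = 264, radius_5 = 32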